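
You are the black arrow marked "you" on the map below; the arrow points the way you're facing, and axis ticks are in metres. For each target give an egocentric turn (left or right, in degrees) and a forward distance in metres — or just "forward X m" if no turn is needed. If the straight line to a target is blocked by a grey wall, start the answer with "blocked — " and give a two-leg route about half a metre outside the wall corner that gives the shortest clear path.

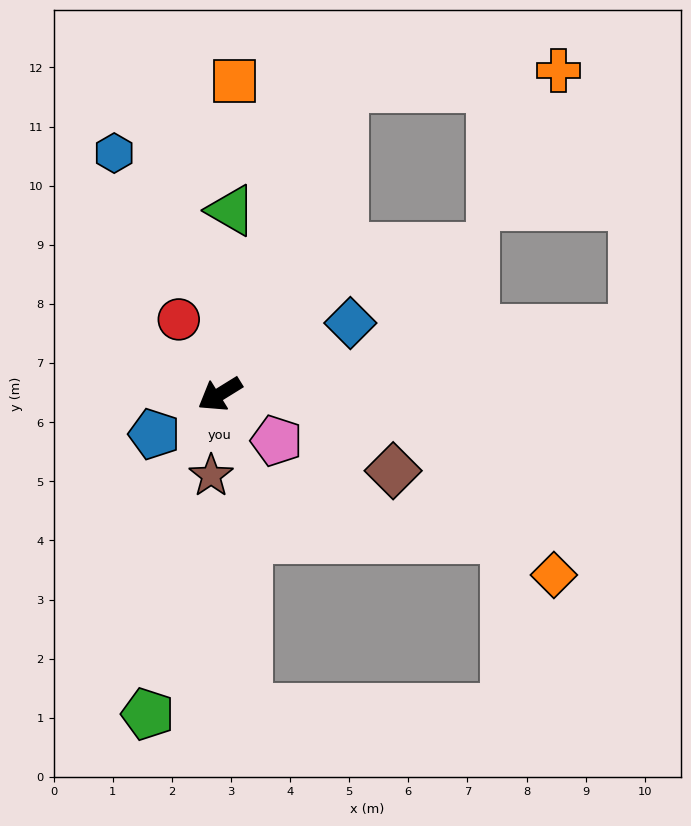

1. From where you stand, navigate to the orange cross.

blocked — turn right 144°, forward 5.6 m, then turn right 63°, forward 3.7 m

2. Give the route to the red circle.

turn right 93°, forward 1.4 m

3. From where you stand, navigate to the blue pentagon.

forward 1.3 m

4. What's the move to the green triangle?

turn right 125°, forward 3.1 m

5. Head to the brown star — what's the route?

turn left 52°, forward 1.4 m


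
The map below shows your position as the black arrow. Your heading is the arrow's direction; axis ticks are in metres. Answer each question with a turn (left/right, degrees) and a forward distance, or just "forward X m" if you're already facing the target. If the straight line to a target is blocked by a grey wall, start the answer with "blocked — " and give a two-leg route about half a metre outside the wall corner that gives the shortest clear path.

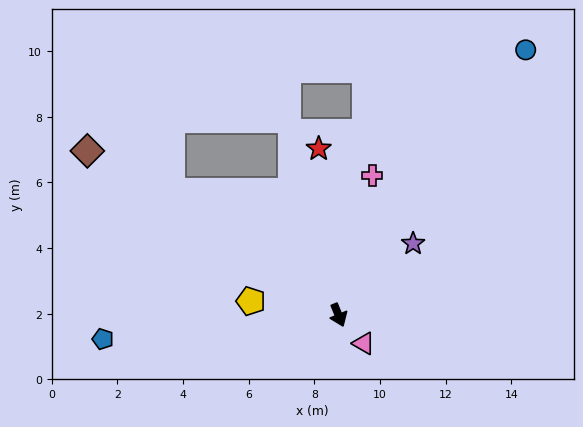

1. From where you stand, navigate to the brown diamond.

turn right 145°, forward 9.1 m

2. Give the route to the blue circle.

turn left 123°, forward 9.9 m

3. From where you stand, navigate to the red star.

turn left 165°, forward 5.1 m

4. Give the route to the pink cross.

turn left 144°, forward 4.4 m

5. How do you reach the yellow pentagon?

turn right 121°, forward 2.7 m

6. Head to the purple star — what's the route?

turn left 112°, forward 3.1 m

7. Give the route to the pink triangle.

turn left 19°, forward 1.2 m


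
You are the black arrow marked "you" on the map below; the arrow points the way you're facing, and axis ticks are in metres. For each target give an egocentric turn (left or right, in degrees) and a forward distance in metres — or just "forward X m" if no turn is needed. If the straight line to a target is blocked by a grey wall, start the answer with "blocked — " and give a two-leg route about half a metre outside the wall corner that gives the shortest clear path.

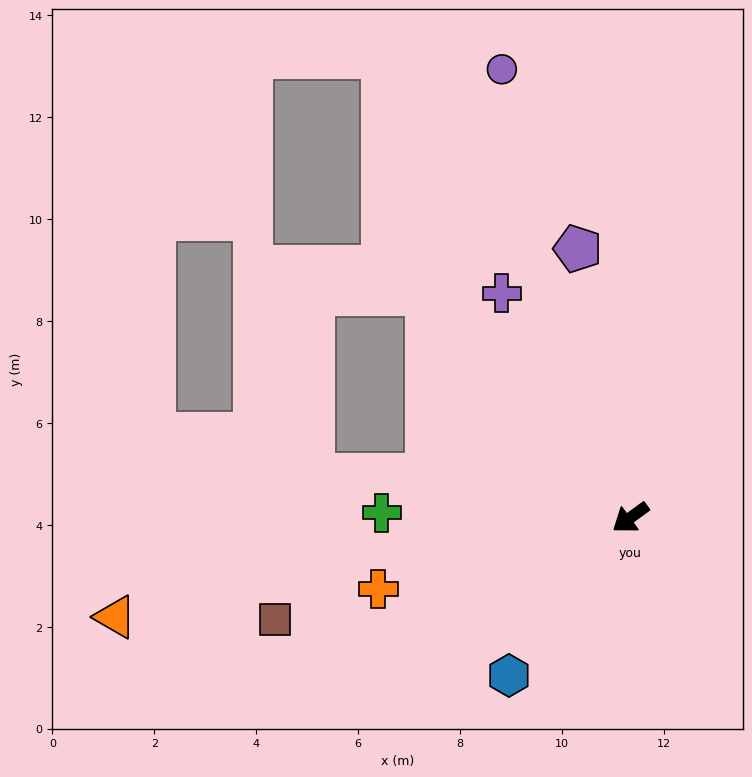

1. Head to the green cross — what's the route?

turn right 37°, forward 4.9 m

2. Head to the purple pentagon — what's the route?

turn right 115°, forward 5.4 m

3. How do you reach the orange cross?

turn right 20°, forward 5.1 m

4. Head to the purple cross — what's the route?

turn right 96°, forward 5.1 m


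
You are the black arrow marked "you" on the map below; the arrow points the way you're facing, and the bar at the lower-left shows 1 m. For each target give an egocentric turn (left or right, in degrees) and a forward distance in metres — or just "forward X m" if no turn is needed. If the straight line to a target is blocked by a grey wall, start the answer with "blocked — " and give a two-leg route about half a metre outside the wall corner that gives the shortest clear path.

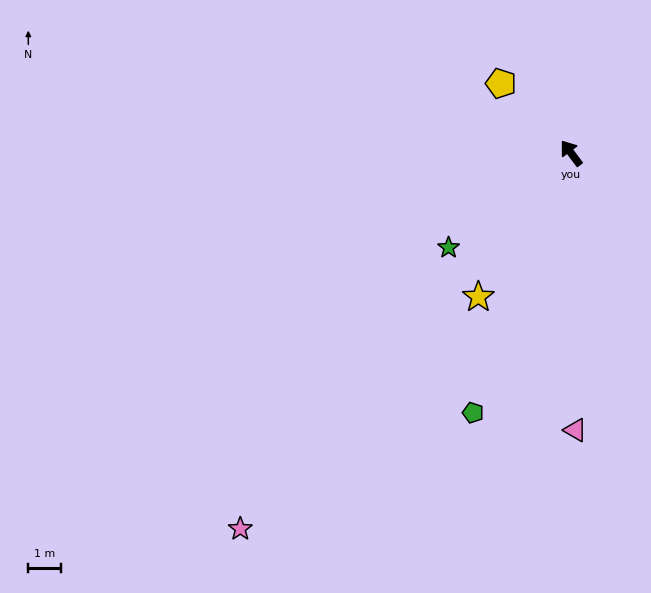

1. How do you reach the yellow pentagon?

turn left 8°, forward 3.0 m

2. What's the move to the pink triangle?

turn left 144°, forward 8.5 m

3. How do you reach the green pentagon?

turn left 123°, forward 8.5 m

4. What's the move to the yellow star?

turn left 110°, forward 5.3 m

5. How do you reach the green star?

turn left 91°, forward 4.8 m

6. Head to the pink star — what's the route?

turn left 102°, forward 15.4 m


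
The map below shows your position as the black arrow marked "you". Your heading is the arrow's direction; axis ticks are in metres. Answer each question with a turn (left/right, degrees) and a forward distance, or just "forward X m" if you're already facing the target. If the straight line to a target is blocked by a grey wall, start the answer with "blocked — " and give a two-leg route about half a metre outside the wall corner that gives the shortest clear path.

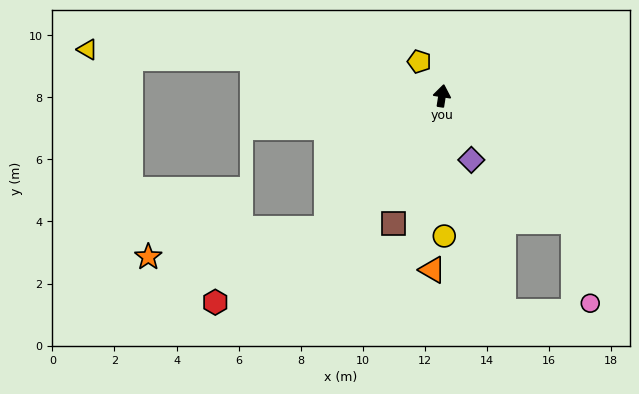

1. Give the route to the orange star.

blocked — turn left 148°, forward 5.7 m, then turn right 40°, forward 5.8 m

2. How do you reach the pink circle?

blocked — turn right 125°, forward 5.9 m, then turn right 35°, forward 2.7 m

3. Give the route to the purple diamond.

turn right 147°, forward 2.3 m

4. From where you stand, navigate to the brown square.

turn left 168°, forward 4.4 m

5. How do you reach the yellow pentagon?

turn left 43°, forward 1.3 m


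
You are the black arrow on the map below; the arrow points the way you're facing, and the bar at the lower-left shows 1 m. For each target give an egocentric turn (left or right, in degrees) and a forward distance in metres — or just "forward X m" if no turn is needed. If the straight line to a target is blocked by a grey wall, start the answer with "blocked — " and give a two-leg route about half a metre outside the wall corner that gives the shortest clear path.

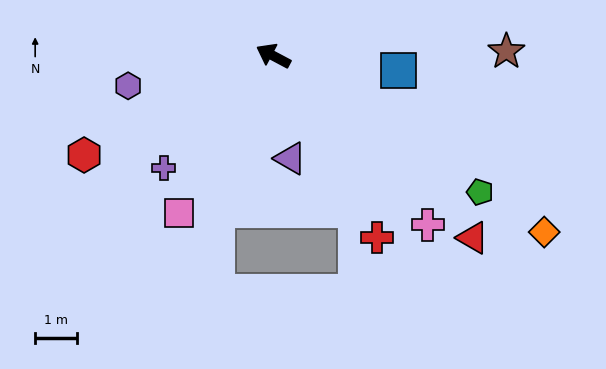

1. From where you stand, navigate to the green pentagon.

turn left 175°, forward 5.9 m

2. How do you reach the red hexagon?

turn left 56°, forward 5.1 m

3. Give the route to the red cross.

turn left 148°, forward 5.0 m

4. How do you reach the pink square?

turn left 87°, forward 4.4 m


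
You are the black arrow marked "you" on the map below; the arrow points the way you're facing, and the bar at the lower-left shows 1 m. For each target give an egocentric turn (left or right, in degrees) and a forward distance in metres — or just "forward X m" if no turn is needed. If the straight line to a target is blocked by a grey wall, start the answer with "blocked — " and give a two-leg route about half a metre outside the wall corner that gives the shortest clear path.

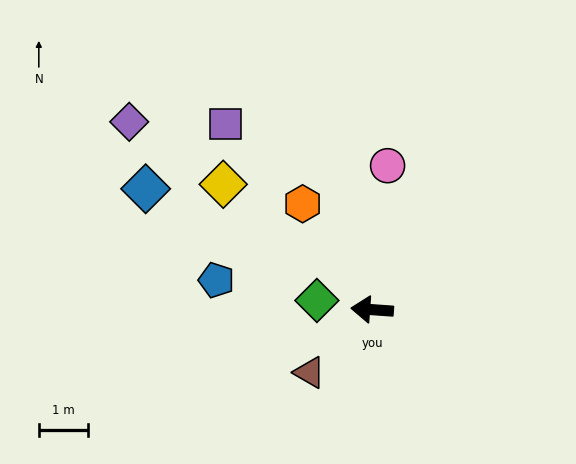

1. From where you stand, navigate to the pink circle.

turn right 92°, forward 3.0 m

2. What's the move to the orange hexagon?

turn right 53°, forward 2.6 m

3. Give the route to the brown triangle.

turn left 49°, forward 1.8 m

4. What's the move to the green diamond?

turn right 5°, forward 1.1 m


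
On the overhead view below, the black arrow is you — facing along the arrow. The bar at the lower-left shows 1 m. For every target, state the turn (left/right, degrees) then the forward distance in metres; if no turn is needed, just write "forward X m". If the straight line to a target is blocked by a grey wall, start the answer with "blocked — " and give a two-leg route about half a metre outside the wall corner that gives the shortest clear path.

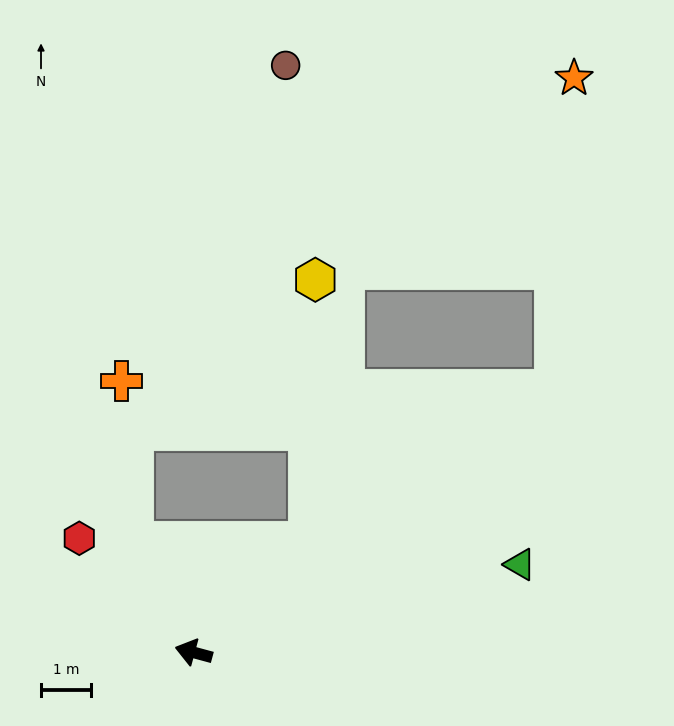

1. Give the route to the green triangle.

turn right 150°, forward 6.7 m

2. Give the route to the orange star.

blocked — turn right 129°, forward 8.9 m, then turn left 51°, forward 6.2 m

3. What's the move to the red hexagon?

turn right 30°, forward 3.2 m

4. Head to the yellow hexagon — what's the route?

blocked — turn right 122°, forward 3.2 m, then turn left 46°, forward 5.2 m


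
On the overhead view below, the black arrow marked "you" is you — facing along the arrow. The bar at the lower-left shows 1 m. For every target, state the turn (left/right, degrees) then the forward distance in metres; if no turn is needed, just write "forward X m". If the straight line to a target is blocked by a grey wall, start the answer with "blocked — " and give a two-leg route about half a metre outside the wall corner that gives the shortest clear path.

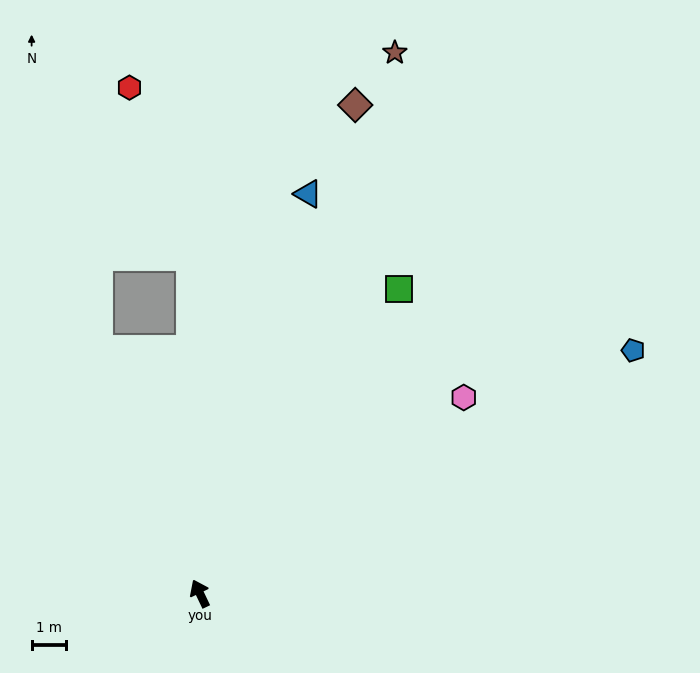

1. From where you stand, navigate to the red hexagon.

blocked — turn right 24°, forward 9.7 m, then turn left 18°, forward 5.2 m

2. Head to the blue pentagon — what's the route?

turn right 86°, forward 14.3 m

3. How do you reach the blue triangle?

turn right 41°, forward 11.9 m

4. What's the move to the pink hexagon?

turn right 79°, forward 9.5 m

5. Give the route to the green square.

turn right 59°, forward 10.5 m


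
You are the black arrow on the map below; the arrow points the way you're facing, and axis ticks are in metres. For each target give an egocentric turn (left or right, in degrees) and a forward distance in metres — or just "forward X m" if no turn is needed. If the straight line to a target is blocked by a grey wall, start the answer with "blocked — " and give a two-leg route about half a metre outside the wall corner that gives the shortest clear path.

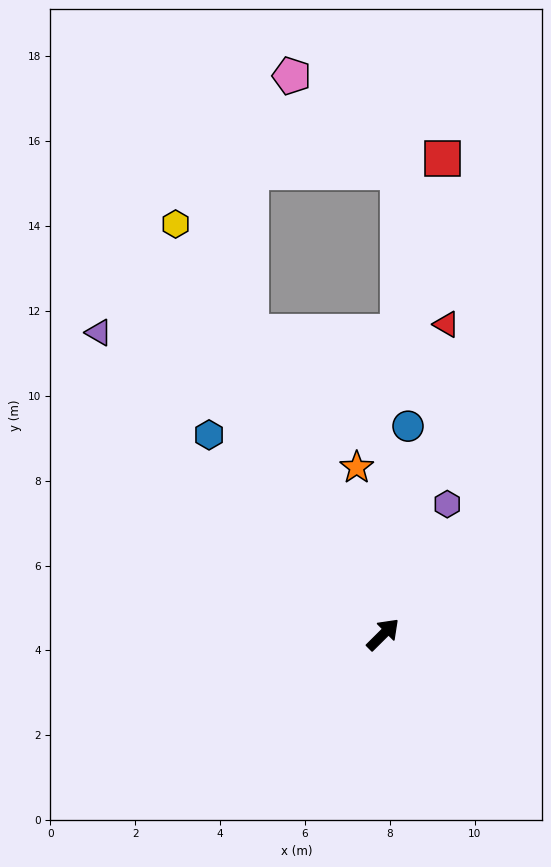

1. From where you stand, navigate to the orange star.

turn left 54°, forward 4.0 m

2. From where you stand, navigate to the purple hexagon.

turn left 19°, forward 3.4 m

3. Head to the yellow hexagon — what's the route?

turn left 72°, forward 10.8 m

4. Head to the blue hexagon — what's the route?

turn left 86°, forward 6.2 m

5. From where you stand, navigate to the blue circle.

turn left 38°, forward 4.9 m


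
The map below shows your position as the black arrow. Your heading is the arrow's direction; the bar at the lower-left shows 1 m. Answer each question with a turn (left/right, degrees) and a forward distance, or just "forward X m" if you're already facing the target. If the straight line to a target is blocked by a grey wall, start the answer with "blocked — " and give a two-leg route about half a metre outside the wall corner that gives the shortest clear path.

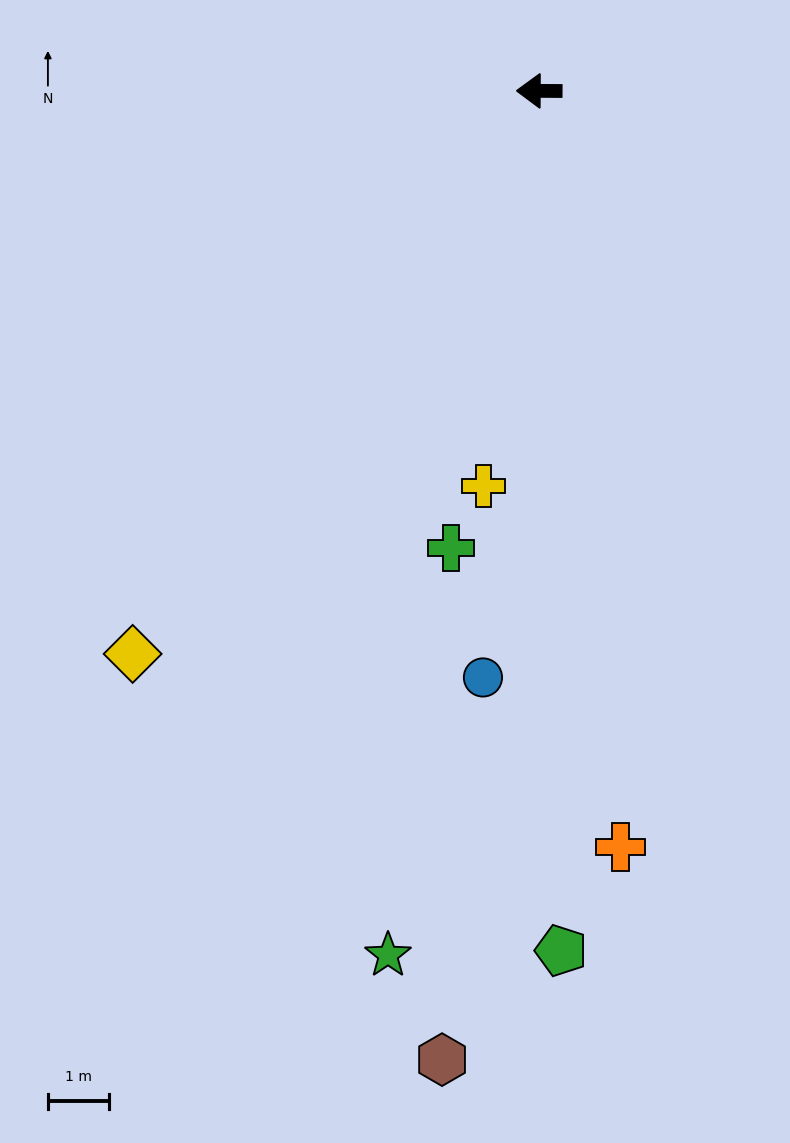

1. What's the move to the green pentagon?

turn left 92°, forward 14.0 m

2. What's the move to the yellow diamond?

turn left 54°, forward 11.3 m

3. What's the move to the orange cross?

turn left 96°, forward 12.4 m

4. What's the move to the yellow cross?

turn left 82°, forward 6.5 m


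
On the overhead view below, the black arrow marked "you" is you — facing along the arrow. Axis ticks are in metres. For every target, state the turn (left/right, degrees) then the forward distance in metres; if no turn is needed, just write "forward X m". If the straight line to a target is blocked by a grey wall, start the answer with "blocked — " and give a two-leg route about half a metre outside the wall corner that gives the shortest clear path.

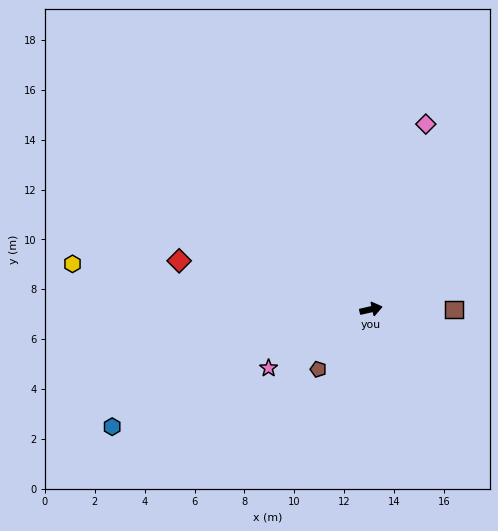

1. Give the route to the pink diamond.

turn left 61°, forward 7.8 m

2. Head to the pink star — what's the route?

turn right 163°, forward 4.7 m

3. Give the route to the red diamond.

turn left 153°, forward 7.9 m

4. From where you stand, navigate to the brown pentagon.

turn right 144°, forward 3.2 m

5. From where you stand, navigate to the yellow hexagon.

turn left 159°, forward 12.1 m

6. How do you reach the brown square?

turn right 13°, forward 3.3 m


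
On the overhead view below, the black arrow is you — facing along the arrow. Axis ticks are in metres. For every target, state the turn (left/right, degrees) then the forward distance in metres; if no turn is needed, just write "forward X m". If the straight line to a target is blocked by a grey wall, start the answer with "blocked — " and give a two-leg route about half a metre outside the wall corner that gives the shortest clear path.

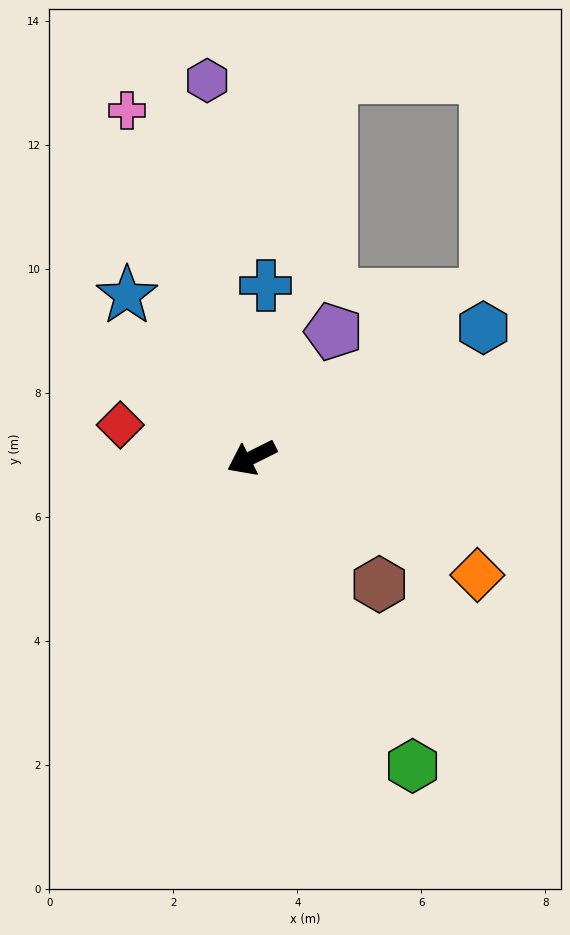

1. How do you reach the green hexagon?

turn left 91°, forward 5.6 m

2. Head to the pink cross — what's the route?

turn right 97°, forward 6.0 m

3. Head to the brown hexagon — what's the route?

turn left 109°, forward 2.9 m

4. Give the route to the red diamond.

turn right 41°, forward 2.2 m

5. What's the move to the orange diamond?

turn left 126°, forward 4.1 m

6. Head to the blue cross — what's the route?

turn right 121°, forward 2.8 m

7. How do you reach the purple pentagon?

turn right 150°, forward 2.4 m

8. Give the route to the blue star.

turn right 79°, forward 3.3 m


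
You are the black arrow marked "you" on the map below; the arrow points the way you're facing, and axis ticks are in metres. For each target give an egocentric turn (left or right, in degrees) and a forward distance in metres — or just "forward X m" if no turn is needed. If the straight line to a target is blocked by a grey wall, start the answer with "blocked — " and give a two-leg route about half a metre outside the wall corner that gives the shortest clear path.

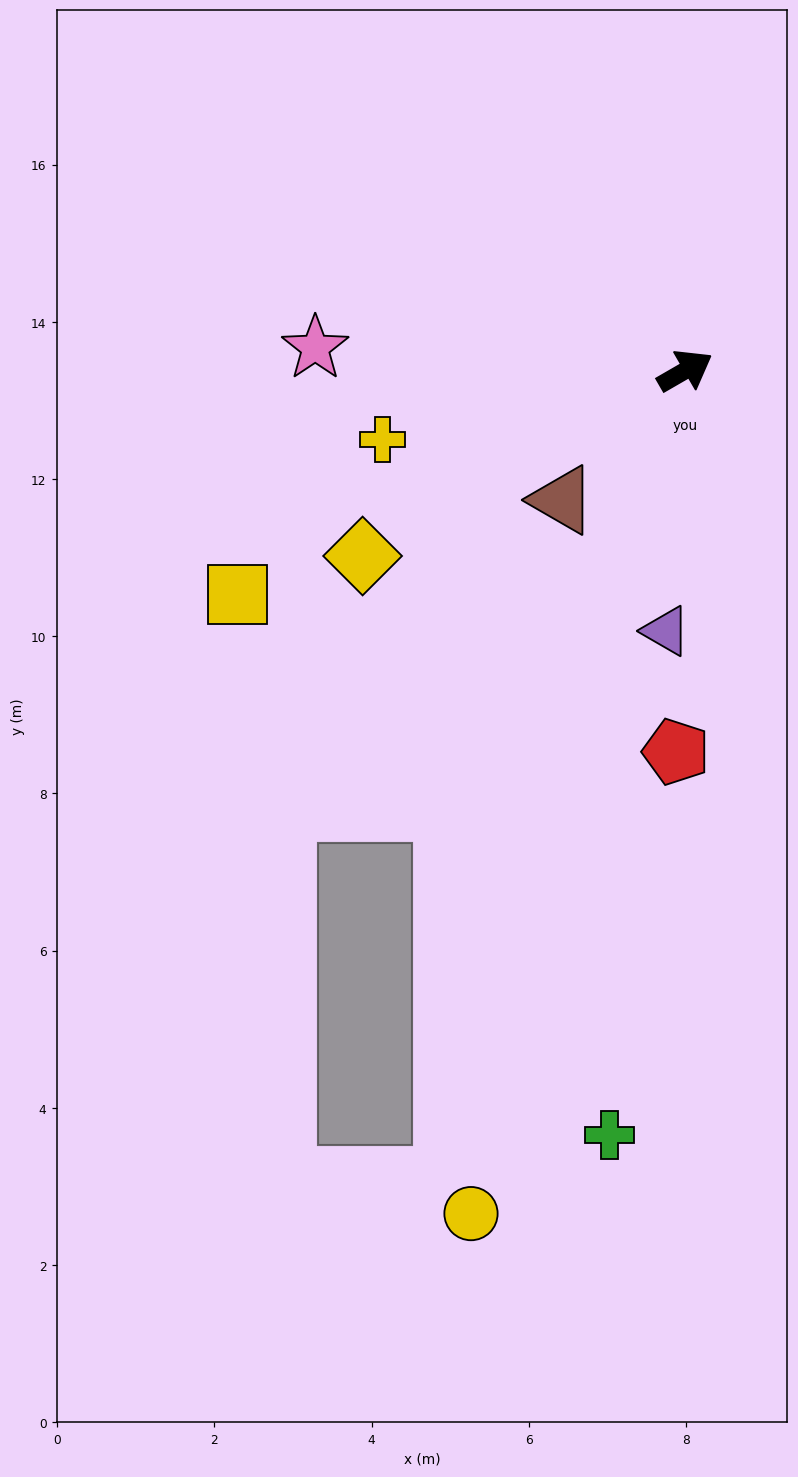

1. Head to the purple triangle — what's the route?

turn right 124°, forward 3.3 m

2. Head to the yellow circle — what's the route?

turn right 134°, forward 11.1 m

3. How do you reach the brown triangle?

turn right 164°, forward 2.3 m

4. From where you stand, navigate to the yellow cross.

turn left 163°, forward 3.9 m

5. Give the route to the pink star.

turn left 146°, forward 4.7 m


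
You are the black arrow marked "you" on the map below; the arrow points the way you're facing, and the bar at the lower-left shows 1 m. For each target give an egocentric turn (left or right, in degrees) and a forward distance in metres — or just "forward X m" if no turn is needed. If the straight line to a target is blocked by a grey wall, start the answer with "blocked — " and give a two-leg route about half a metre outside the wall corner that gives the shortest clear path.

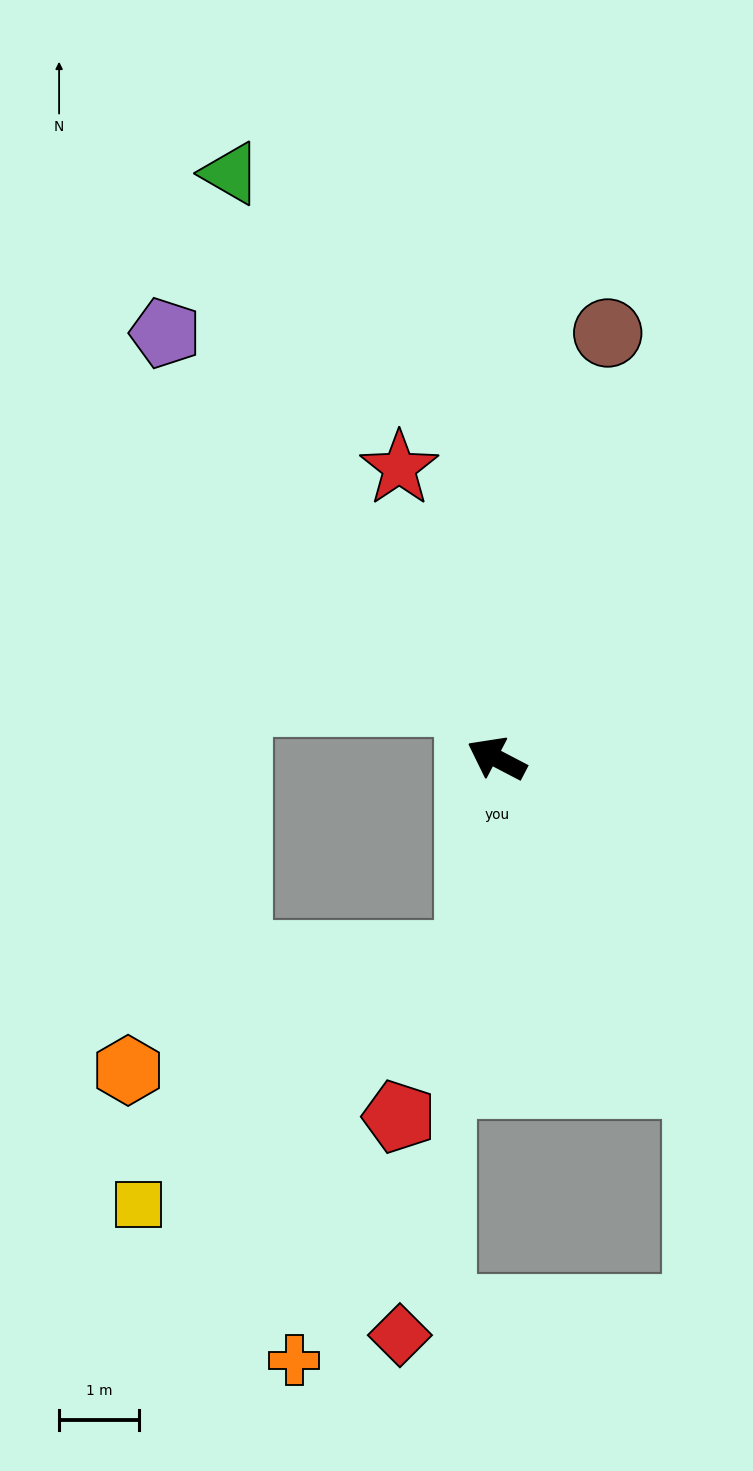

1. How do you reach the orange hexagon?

blocked — turn left 109°, forward 2.5 m, then turn right 63°, forward 4.5 m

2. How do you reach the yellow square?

blocked — turn left 109°, forward 2.5 m, then turn right 44°, forward 5.2 m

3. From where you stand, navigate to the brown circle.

turn right 77°, forward 5.5 m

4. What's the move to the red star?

turn right 44°, forward 3.8 m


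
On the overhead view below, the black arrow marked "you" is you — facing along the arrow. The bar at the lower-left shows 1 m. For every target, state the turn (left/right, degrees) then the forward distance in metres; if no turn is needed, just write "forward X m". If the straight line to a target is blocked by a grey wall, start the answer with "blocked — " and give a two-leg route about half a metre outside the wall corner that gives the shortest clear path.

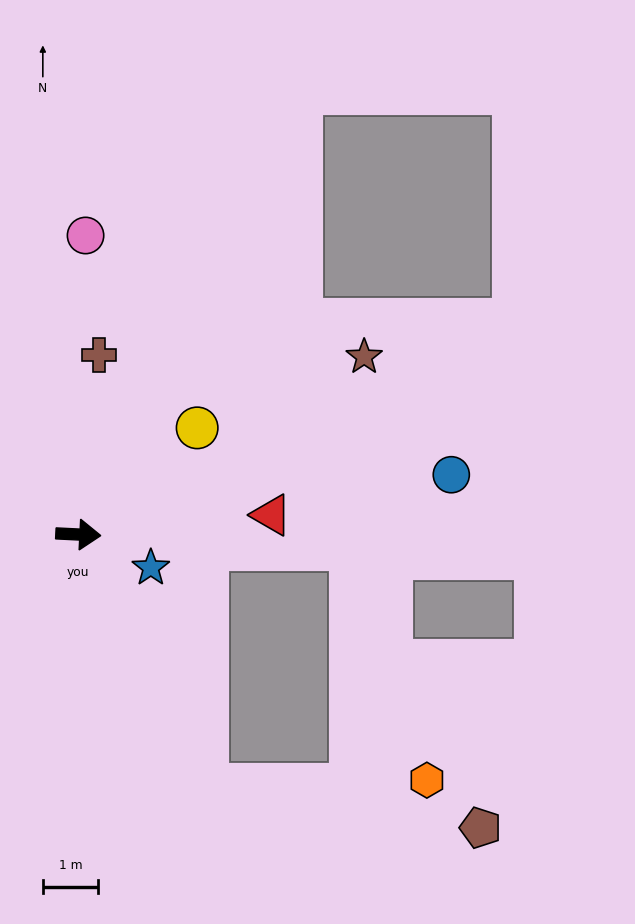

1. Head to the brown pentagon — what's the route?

blocked — turn right 61°, forward 5.1 m, then turn left 55°, forward 5.1 m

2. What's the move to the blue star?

turn right 22°, forward 1.4 m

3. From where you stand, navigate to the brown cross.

turn left 86°, forward 3.3 m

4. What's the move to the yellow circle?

turn left 45°, forward 2.9 m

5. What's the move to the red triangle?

turn left 9°, forward 3.5 m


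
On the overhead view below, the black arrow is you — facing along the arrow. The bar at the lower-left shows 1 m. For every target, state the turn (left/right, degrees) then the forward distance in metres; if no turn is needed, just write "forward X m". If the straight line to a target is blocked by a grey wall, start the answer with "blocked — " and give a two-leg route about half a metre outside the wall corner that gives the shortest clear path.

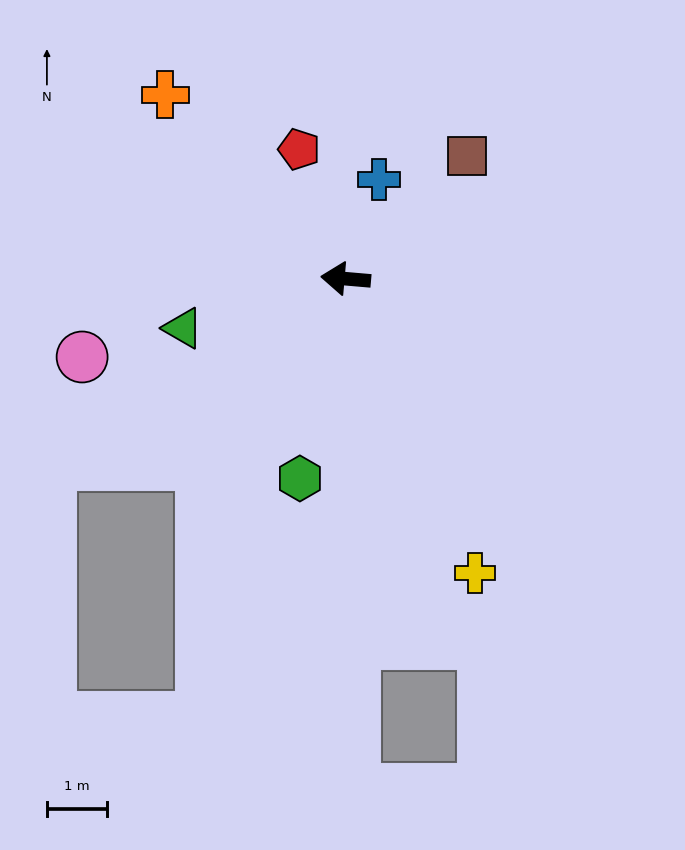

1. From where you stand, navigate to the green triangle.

turn left 22°, forward 2.8 m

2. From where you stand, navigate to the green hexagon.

turn left 82°, forward 3.4 m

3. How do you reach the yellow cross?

turn left 119°, forward 5.3 m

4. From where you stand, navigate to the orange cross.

turn right 41°, forward 4.3 m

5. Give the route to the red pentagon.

turn right 65°, forward 2.3 m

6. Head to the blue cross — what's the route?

turn right 104°, forward 1.7 m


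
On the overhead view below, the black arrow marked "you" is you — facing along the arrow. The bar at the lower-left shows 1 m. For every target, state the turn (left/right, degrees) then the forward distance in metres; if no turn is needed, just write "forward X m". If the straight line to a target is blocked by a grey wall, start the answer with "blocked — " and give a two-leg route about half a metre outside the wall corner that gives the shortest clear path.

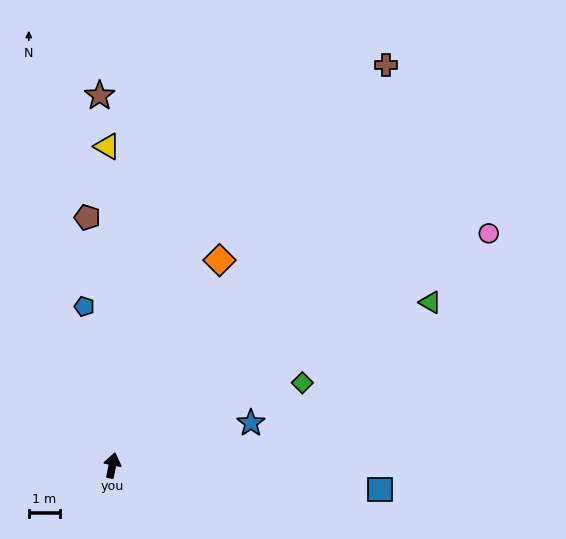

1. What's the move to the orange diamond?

turn right 16°, forward 7.4 m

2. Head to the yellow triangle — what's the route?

turn left 12°, forward 10.2 m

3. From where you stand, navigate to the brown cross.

turn right 23°, forward 15.6 m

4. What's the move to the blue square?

turn right 84°, forward 8.6 m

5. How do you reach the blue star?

turn right 61°, forward 4.6 m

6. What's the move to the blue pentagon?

turn left 22°, forward 5.2 m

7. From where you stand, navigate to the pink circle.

turn right 47°, forward 14.2 m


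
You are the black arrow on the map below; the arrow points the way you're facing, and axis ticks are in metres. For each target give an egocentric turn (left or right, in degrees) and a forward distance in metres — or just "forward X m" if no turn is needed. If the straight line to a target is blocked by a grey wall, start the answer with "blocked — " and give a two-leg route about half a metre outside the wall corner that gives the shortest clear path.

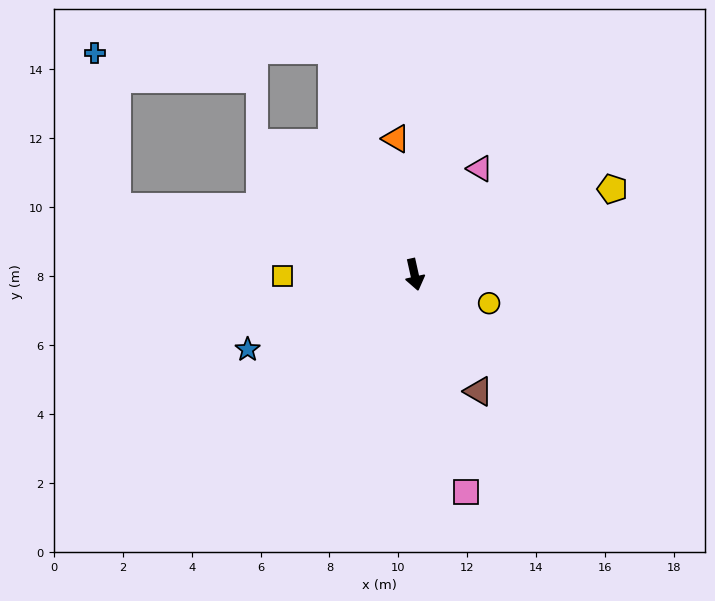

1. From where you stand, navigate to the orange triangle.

turn left 175°, forward 4.0 m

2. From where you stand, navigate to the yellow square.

turn right 102°, forward 3.8 m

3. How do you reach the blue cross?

blocked — turn right 115°, forward 8.9 m, then turn right 69°, forward 4.5 m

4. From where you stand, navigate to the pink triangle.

turn left 136°, forward 3.6 m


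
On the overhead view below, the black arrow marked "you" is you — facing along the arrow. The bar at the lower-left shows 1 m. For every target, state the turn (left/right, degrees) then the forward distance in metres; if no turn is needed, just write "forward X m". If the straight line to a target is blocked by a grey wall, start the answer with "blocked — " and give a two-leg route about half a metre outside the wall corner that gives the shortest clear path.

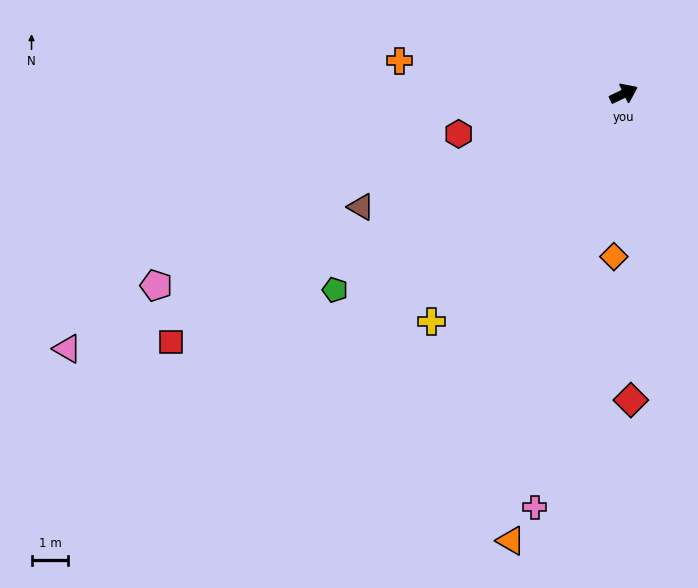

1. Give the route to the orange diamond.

turn right 119°, forward 4.4 m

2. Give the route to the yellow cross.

turn right 156°, forward 8.1 m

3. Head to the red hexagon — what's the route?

turn left 168°, forward 4.6 m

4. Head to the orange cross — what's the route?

turn left 146°, forward 6.1 m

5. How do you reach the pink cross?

turn right 128°, forward 11.5 m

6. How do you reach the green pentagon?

turn right 171°, forward 9.5 m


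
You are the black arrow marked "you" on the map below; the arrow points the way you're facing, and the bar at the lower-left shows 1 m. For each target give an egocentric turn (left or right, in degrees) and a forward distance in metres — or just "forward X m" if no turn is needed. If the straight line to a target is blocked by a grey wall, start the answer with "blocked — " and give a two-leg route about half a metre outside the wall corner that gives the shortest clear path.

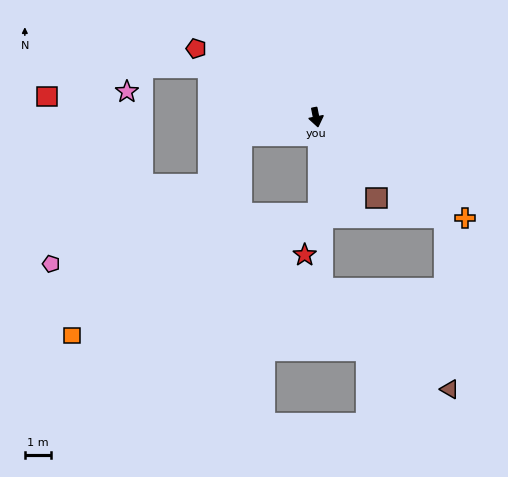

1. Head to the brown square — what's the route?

turn left 26°, forward 3.8 m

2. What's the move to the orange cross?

turn left 45°, forward 6.8 m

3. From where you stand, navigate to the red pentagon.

turn right 131°, forward 5.2 m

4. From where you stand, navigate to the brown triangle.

blocked — turn left 41°, forward 6.2 m, then turn right 51°, forward 6.5 m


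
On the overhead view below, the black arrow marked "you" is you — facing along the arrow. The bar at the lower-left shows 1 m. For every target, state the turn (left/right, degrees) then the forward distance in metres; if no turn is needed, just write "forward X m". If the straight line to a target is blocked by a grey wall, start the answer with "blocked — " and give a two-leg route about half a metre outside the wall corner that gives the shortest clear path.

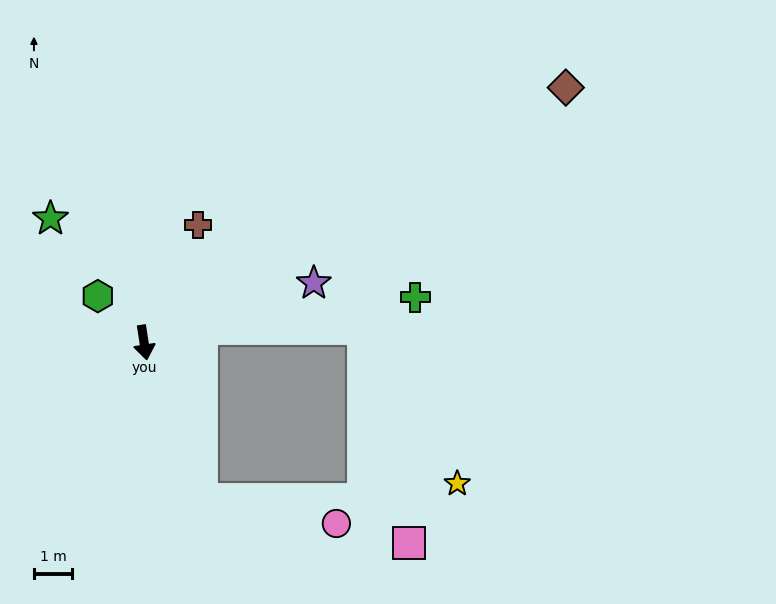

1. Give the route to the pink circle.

blocked — turn left 11°, forward 4.4 m, then turn left 60°, forward 3.6 m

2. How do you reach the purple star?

turn left 100°, forward 4.7 m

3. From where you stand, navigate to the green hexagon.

turn right 144°, forward 1.7 m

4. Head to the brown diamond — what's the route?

turn left 112°, forward 13.0 m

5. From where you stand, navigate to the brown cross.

turn left 147°, forward 3.4 m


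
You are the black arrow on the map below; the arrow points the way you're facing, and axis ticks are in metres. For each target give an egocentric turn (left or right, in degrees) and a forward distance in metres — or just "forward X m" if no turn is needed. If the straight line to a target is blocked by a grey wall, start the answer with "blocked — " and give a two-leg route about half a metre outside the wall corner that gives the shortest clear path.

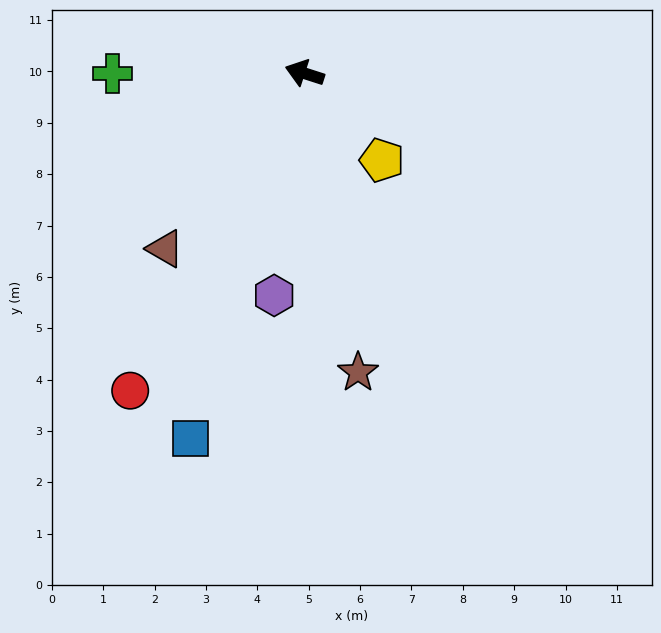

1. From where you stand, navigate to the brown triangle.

turn left 69°, forward 4.4 m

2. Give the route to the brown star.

turn left 118°, forward 5.9 m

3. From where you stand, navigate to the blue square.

turn left 90°, forward 7.4 m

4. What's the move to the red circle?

turn left 79°, forward 7.1 m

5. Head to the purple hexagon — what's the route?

turn left 100°, forward 4.4 m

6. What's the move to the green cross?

turn left 18°, forward 3.7 m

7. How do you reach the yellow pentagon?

turn left 150°, forward 2.3 m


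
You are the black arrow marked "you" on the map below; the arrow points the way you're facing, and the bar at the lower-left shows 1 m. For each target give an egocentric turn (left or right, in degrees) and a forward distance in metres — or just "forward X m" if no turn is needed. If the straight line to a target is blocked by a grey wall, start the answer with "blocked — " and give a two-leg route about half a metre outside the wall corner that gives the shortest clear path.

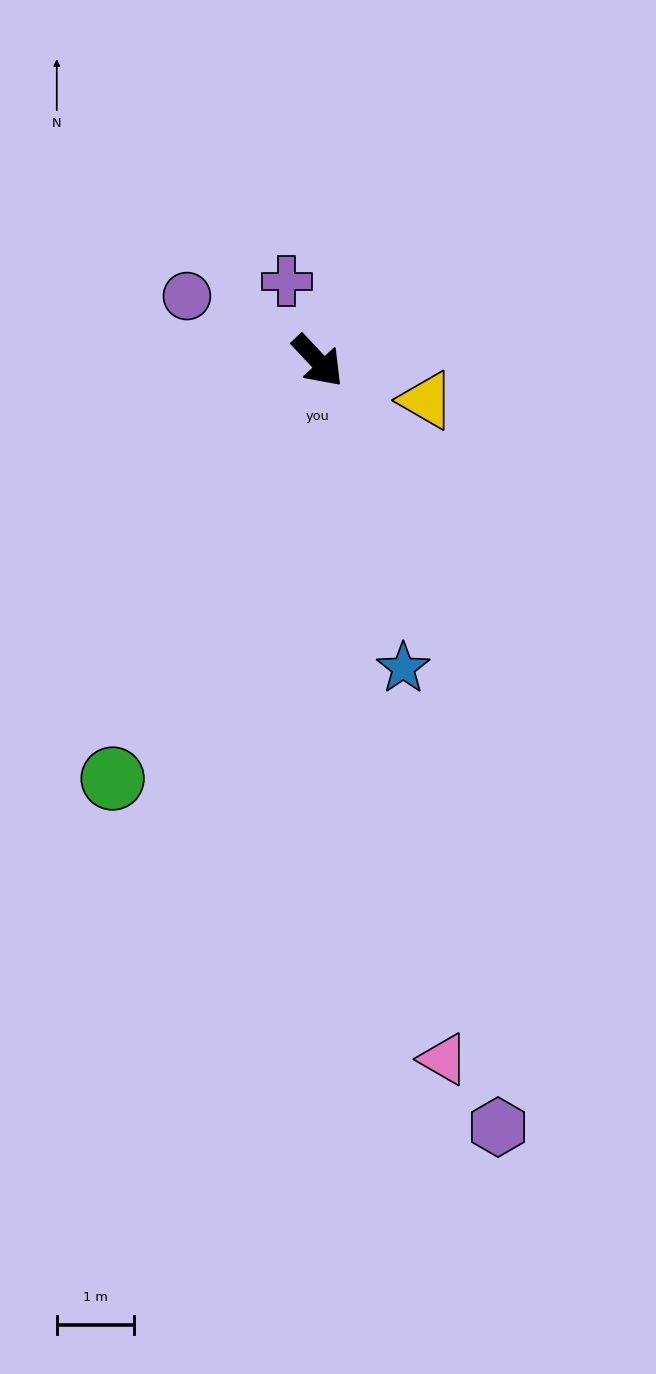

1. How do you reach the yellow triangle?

turn left 27°, forward 1.5 m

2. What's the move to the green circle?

turn right 69°, forward 6.0 m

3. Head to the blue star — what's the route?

turn right 28°, forward 4.1 m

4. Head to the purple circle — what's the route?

turn right 160°, forward 1.9 m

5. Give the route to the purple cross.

turn left 158°, forward 1.1 m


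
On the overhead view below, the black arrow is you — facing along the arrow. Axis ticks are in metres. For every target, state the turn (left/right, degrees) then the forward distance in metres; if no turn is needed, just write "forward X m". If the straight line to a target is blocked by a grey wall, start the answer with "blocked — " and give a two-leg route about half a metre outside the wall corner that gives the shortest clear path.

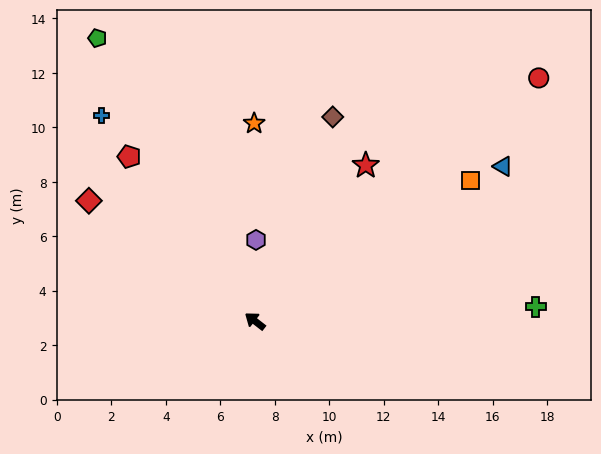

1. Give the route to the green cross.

turn right 139°, forward 10.3 m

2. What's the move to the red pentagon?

turn right 15°, forward 7.6 m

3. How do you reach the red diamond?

forward 7.5 m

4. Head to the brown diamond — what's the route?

turn right 73°, forward 8.0 m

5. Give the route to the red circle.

turn right 102°, forward 13.7 m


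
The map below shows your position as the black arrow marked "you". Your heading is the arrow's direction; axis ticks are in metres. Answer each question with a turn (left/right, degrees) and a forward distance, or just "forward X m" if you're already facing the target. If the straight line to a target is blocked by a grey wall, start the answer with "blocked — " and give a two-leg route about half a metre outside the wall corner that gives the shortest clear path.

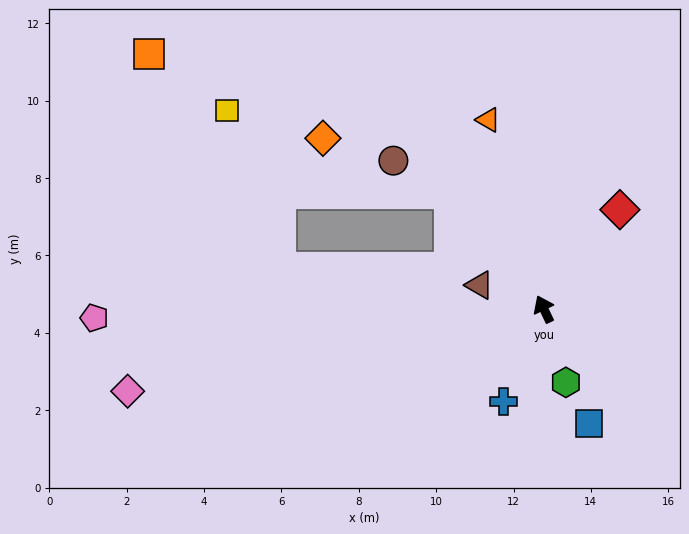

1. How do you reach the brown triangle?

turn left 44°, forward 1.8 m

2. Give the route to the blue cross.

turn left 131°, forward 2.6 m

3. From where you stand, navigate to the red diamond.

turn right 63°, forward 3.2 m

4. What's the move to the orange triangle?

turn right 9°, forward 5.1 m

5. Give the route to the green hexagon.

turn left 171°, forward 2.0 m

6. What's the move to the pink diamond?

turn left 76°, forward 11.0 m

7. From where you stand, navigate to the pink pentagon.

turn left 66°, forward 11.6 m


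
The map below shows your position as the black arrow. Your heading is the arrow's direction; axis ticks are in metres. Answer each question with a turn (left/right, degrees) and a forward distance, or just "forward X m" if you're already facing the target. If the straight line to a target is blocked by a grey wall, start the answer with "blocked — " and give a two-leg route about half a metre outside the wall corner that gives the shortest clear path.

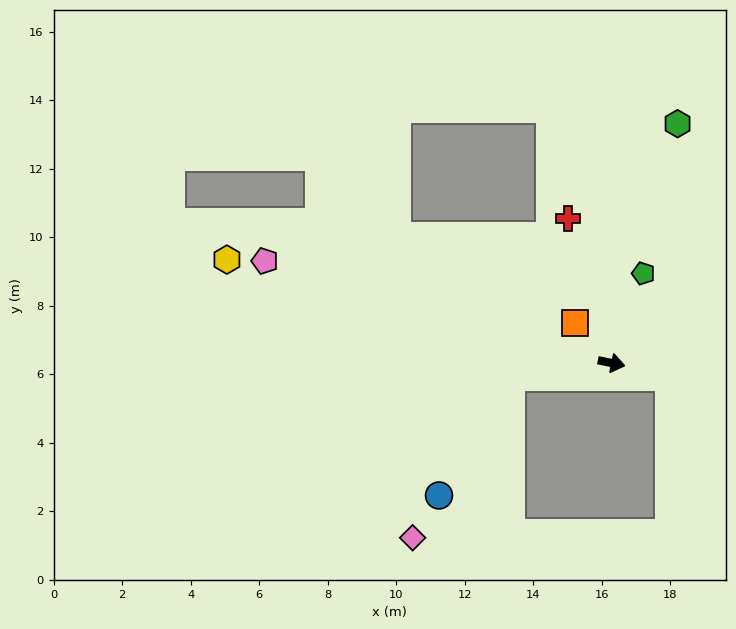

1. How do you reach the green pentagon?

turn left 82°, forward 2.8 m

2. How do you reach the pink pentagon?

turn left 175°, forward 10.6 m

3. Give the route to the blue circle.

blocked — turn right 161°, forward 3.0 m, then turn left 52°, forward 4.1 m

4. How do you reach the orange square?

turn left 144°, forward 1.6 m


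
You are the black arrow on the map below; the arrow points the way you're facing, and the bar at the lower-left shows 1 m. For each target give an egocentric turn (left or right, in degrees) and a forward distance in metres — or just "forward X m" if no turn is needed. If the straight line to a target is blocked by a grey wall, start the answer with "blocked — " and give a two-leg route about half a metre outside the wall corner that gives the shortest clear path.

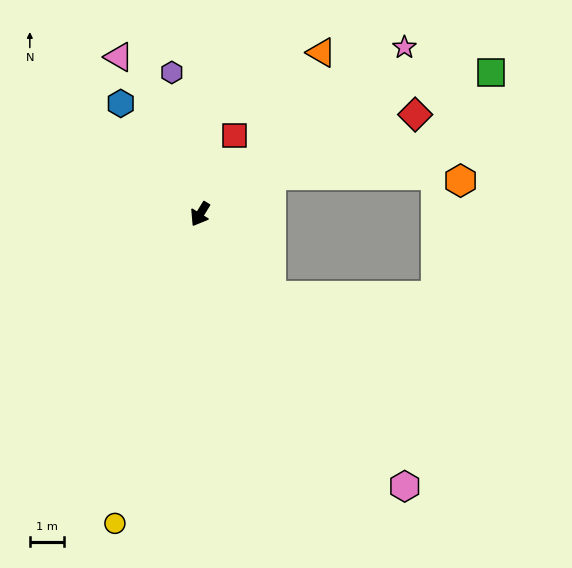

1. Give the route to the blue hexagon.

turn right 113°, forward 3.9 m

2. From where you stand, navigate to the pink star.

turn left 161°, forward 7.6 m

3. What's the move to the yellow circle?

turn left 16°, forward 9.3 m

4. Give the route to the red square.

turn right 172°, forward 2.5 m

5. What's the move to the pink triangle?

turn right 121°, forward 5.1 m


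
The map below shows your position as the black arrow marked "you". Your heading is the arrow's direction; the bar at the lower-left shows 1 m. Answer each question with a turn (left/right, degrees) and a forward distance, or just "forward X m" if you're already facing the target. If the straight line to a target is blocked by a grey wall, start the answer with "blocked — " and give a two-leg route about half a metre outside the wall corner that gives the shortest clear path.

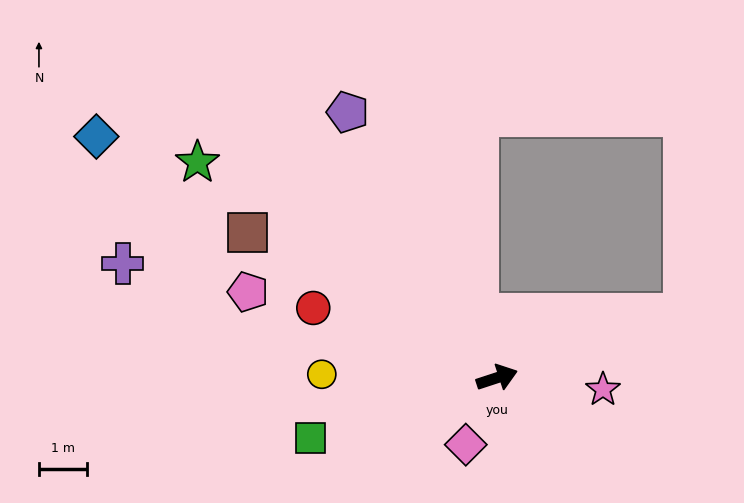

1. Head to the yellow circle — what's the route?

turn left 161°, forward 3.6 m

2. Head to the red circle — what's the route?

turn left 141°, forward 4.1 m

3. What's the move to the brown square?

turn left 132°, forward 6.0 m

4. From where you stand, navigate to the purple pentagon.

turn left 101°, forward 6.3 m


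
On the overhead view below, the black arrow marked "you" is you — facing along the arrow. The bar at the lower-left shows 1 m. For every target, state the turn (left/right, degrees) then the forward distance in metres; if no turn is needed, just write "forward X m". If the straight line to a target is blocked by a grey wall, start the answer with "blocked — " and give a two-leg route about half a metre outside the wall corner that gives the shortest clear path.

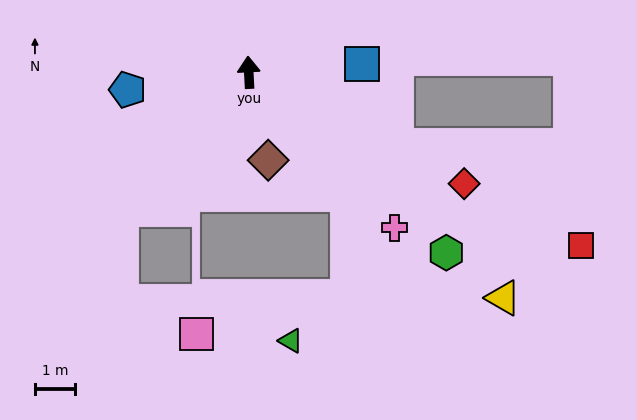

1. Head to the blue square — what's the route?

turn right 89°, forward 2.8 m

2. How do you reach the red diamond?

turn right 120°, forward 6.0 m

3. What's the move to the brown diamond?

turn right 171°, forward 2.2 m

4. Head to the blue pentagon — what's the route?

turn left 95°, forward 3.1 m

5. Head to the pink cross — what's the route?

turn right 140°, forward 5.3 m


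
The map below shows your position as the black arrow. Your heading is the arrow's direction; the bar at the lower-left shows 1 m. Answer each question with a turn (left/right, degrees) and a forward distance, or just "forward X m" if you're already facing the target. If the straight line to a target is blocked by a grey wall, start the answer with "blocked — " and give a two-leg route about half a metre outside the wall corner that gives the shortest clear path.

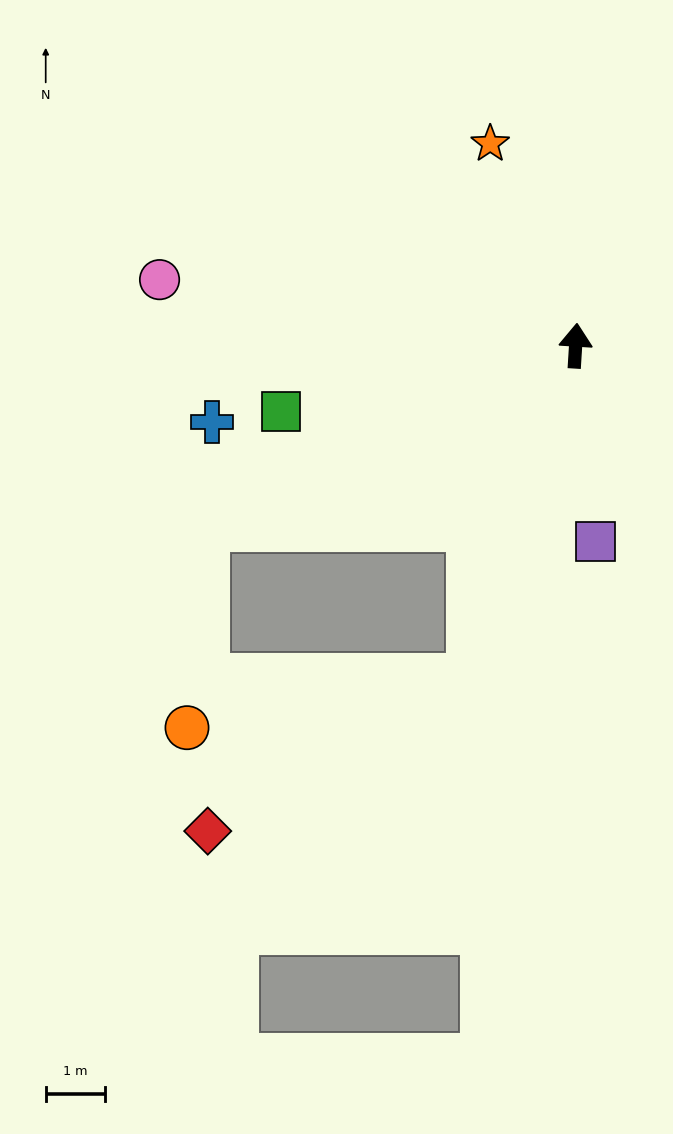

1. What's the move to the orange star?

turn left 26°, forward 3.7 m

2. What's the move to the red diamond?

blocked — turn left 166°, forward 5.9 m, then turn right 42°, forward 5.1 m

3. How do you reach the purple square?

turn right 171°, forward 3.3 m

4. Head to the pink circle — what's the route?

turn left 85°, forward 7.1 m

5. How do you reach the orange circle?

blocked — turn left 119°, forward 7.0 m, then turn left 60°, forward 3.4 m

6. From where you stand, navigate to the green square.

turn left 106°, forward 5.1 m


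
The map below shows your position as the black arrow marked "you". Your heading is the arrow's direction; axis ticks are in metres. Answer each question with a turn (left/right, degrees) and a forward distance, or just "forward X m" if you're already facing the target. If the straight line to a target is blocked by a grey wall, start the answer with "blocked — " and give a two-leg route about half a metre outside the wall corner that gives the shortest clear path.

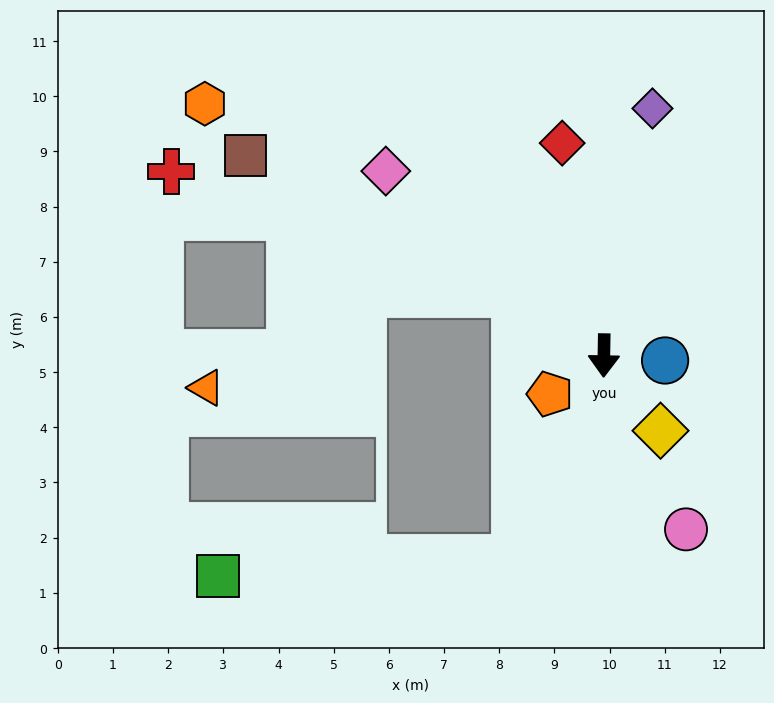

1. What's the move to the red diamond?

turn right 168°, forward 3.9 m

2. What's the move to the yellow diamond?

turn left 38°, forward 1.7 m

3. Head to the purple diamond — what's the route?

turn left 170°, forward 4.6 m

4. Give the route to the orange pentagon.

turn right 54°, forward 1.2 m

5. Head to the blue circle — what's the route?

turn left 86°, forward 1.1 m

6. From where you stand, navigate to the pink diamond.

turn right 129°, forward 5.2 m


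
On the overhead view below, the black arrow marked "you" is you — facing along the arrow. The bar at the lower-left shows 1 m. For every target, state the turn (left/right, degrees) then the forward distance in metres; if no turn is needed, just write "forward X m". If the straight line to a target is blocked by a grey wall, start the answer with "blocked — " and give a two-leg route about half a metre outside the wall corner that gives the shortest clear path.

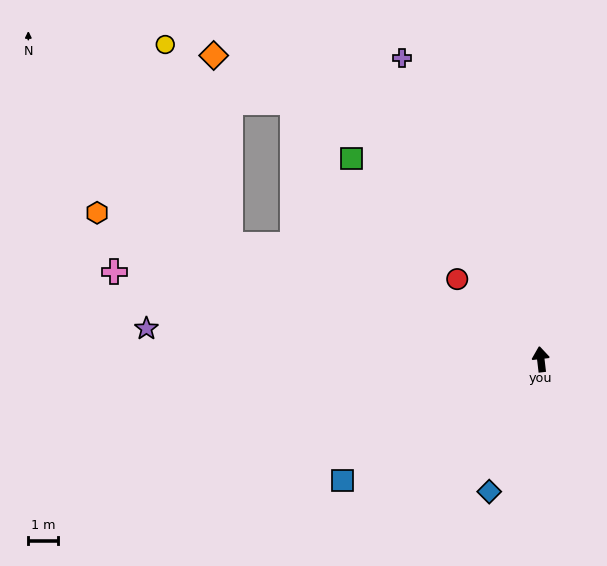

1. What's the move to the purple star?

turn left 79°, forward 13.1 m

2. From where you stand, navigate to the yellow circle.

blocked — turn left 63°, forward 11.0 m, then turn right 52°, forward 7.0 m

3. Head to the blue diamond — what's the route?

turn left 152°, forward 4.7 m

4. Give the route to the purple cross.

turn left 18°, forward 11.0 m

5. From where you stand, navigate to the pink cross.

turn left 72°, forward 14.4 m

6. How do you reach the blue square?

turn left 115°, forward 7.7 m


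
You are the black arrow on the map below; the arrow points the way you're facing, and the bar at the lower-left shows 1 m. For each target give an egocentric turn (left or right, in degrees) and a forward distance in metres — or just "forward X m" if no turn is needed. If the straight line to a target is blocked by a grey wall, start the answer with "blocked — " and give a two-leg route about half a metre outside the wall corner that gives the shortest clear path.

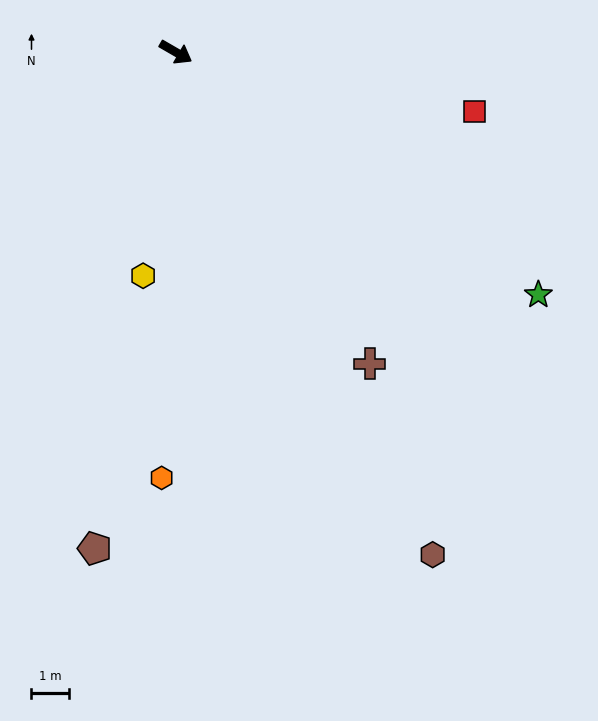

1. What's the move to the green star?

turn right 4°, forward 11.8 m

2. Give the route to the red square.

turn left 19°, forward 8.2 m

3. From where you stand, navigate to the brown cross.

turn right 28°, forward 9.9 m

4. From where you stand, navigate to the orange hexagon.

turn right 62°, forward 11.5 m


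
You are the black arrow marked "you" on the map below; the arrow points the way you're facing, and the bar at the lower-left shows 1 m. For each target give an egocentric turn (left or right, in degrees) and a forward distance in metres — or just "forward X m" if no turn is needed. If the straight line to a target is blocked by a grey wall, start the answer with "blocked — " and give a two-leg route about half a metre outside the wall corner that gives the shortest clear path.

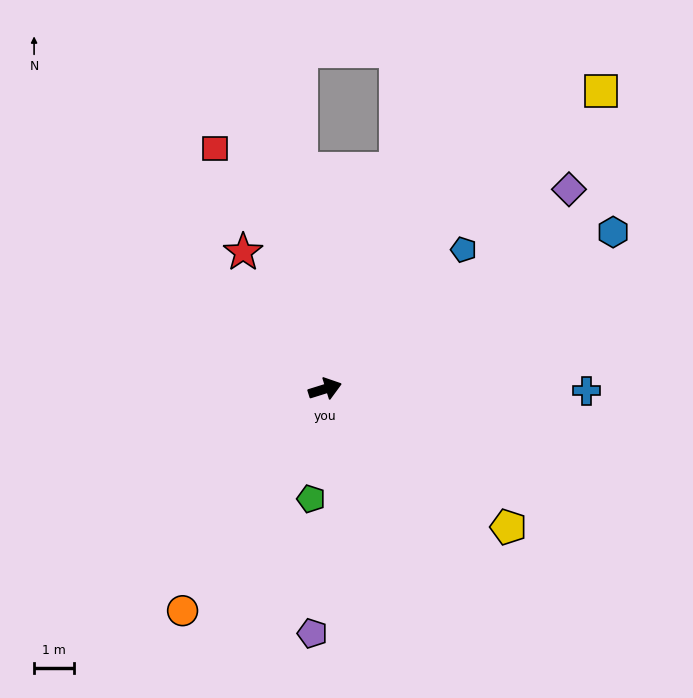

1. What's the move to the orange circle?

turn right 140°, forward 6.5 m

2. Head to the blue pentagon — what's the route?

turn left 28°, forward 4.9 m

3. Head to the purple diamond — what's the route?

turn left 22°, forward 7.8 m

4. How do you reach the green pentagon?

turn right 115°, forward 2.7 m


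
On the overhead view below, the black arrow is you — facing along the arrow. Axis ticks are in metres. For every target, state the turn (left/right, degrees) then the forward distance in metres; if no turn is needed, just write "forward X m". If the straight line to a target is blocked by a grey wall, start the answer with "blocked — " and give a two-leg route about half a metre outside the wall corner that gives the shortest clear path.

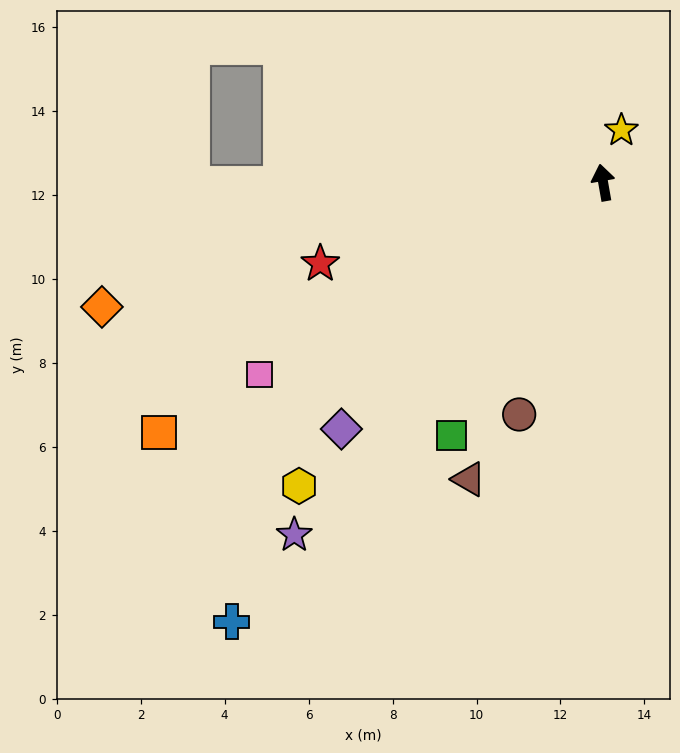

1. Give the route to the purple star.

turn left 129°, forward 11.2 m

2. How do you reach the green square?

turn left 139°, forward 7.0 m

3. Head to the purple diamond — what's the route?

turn left 123°, forward 8.6 m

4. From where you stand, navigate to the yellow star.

turn right 29°, forward 1.3 m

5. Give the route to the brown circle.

turn left 150°, forward 5.9 m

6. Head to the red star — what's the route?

turn left 96°, forward 7.0 m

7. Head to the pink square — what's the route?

turn left 109°, forward 9.4 m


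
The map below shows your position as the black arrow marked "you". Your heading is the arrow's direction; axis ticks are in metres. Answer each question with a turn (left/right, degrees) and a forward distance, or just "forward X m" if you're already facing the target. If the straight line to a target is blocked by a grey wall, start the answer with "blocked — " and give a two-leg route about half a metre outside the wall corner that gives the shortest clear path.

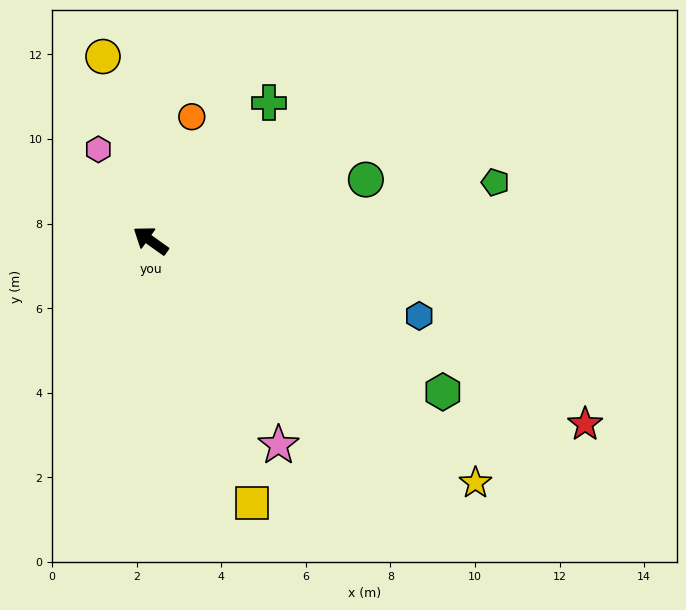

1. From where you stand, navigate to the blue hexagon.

turn right 160°, forward 6.6 m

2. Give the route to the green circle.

turn right 129°, forward 5.3 m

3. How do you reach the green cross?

turn right 95°, forward 4.3 m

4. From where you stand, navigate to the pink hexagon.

turn right 25°, forward 2.5 m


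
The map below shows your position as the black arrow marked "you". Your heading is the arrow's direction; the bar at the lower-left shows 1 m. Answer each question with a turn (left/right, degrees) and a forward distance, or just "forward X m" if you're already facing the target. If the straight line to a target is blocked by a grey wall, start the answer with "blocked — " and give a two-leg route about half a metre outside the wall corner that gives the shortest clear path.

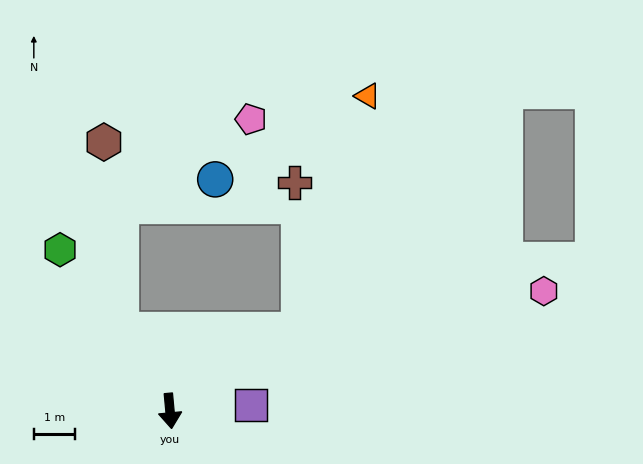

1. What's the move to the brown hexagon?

blocked — turn right 154°, forward 2.3 m, then turn right 26°, forward 4.5 m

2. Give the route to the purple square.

turn left 89°, forward 1.9 m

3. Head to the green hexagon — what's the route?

turn right 151°, forward 4.7 m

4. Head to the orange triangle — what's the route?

blocked — turn left 117°, forward 3.7 m, then turn left 41°, forward 5.8 m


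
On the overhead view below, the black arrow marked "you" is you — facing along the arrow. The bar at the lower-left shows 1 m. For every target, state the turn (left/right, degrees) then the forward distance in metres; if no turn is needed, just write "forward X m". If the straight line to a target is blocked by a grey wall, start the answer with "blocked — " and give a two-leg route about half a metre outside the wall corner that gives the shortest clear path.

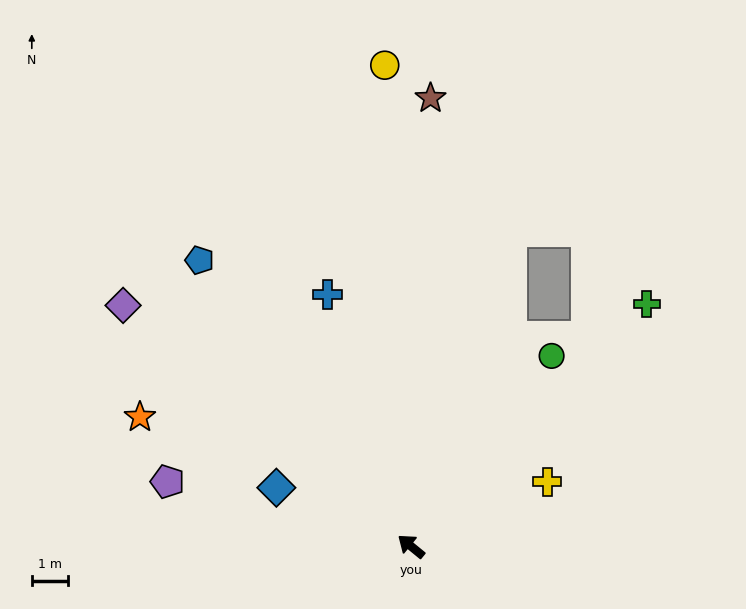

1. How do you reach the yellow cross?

turn right 115°, forward 4.2 m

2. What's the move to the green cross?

turn right 95°, forward 9.3 m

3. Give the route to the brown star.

turn right 53°, forward 12.3 m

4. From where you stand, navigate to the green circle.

turn right 87°, forward 6.5 m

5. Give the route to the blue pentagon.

turn right 14°, forward 9.8 m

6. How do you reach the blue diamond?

turn left 16°, forward 4.0 m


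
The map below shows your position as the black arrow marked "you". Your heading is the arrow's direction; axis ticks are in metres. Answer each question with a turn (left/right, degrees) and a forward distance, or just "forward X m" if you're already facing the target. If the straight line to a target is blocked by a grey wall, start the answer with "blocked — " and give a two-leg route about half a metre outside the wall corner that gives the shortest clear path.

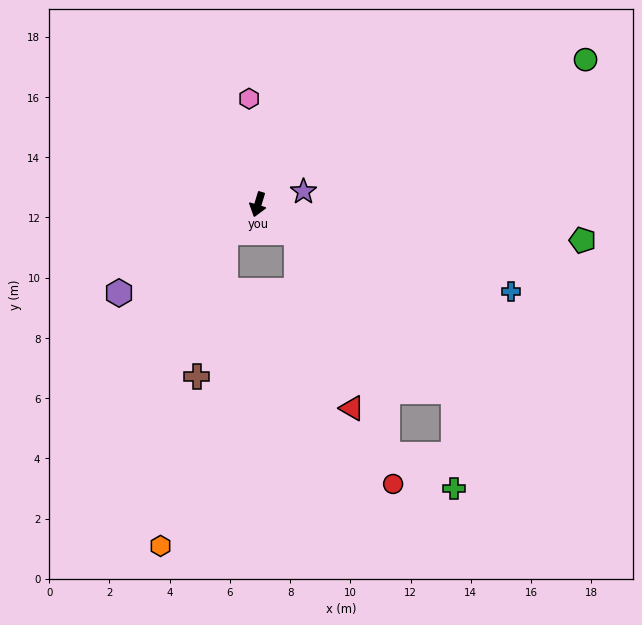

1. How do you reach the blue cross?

turn left 88°, forward 8.9 m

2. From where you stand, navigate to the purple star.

turn left 123°, forward 1.6 m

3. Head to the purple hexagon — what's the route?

turn right 41°, forward 5.5 m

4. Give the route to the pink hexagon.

turn right 158°, forward 3.5 m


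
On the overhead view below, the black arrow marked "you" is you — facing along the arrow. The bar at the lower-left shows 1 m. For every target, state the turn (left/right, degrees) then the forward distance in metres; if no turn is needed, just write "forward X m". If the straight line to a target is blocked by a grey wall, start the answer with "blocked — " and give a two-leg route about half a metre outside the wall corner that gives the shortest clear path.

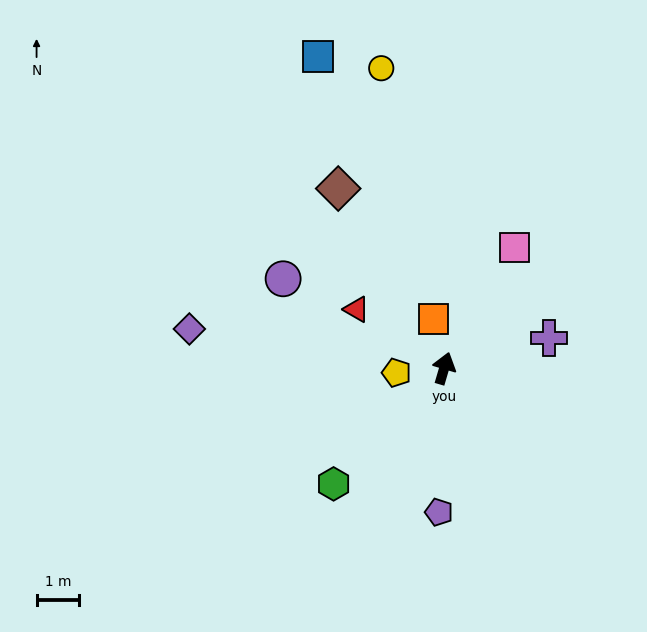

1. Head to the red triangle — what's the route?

turn left 72°, forward 2.5 m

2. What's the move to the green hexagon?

turn left 153°, forward 3.7 m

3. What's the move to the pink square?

turn right 14°, forward 3.3 m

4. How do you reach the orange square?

turn left 28°, forward 1.2 m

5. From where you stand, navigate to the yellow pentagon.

turn left 112°, forward 1.1 m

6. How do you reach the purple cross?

turn right 57°, forward 2.6 m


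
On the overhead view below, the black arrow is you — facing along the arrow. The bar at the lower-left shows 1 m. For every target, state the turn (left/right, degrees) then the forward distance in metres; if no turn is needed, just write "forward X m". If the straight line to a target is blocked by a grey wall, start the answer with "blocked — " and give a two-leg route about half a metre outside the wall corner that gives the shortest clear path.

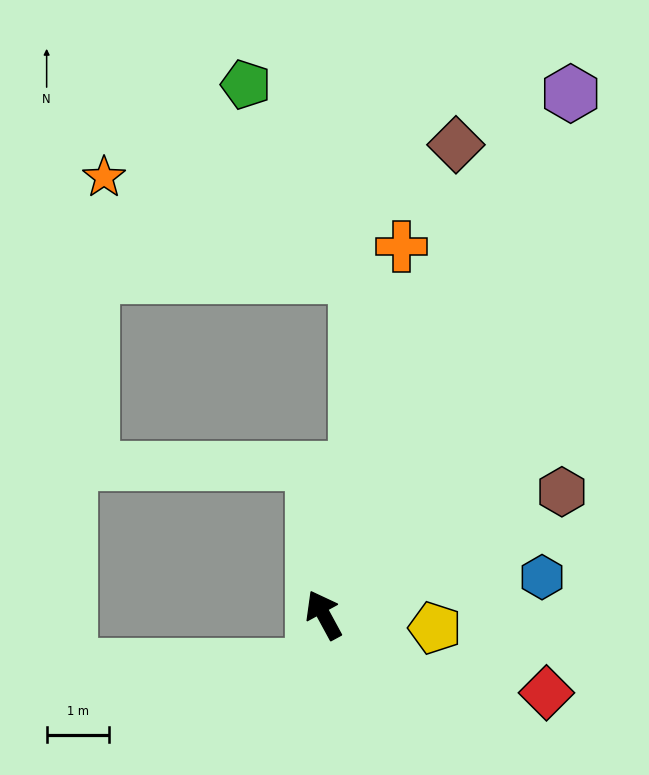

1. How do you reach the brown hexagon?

turn right 91°, forward 4.3 m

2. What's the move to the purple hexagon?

turn right 54°, forward 9.2 m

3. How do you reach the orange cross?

turn right 40°, forward 6.0 m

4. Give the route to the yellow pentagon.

turn right 125°, forward 1.8 m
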